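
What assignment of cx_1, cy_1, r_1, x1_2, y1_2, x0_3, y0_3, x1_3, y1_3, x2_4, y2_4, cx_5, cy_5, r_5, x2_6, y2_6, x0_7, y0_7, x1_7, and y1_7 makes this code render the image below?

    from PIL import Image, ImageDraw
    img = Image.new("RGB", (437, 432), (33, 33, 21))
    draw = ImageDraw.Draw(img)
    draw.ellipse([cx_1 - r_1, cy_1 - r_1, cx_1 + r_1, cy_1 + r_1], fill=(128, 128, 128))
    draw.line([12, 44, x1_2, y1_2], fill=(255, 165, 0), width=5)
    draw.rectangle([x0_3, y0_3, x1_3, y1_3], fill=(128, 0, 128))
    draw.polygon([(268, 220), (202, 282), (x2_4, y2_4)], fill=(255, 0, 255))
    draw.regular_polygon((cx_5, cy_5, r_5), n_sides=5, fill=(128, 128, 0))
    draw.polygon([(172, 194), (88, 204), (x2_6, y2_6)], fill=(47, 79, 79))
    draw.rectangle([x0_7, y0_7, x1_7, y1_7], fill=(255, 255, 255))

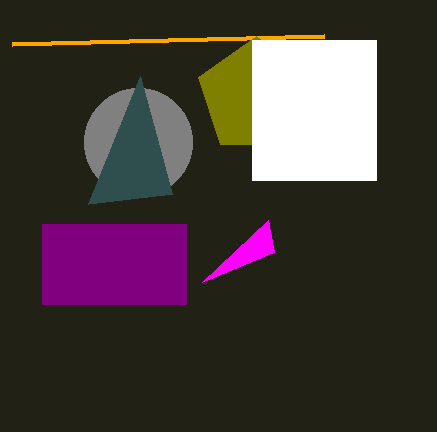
cx_1 = 138, cy_1 = 142, r_1 = 54, x1_2 = 324, y1_2 = 36, x0_3 = 42, y0_3 = 224, x1_3 = 186, y1_3 = 304, x2_4 = 274, y2_4 = 252, cx_5 = 256, cy_5 = 96, r_5 = 60, x2_6 = 140, y2_6 = 76, x0_7 = 252, y0_7 = 40, x1_7 = 376, y1_7 = 180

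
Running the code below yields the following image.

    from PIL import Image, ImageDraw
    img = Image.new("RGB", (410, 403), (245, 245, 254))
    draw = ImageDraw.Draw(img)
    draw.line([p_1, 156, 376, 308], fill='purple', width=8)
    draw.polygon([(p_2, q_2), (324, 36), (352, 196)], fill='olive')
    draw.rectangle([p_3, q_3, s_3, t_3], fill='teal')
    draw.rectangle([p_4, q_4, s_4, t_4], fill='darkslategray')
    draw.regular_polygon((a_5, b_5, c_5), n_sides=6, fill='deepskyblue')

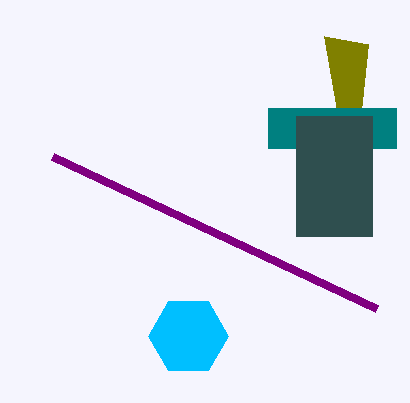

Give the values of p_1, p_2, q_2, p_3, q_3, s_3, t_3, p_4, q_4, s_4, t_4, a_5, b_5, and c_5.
p_1 = 52, p_2 = 368, q_2 = 44, p_3 = 268, q_3 = 108, s_3 = 396, t_3 = 148, p_4 = 296, q_4 = 116, s_4 = 372, t_4 = 236, a_5 = 188, b_5 = 336, c_5 = 40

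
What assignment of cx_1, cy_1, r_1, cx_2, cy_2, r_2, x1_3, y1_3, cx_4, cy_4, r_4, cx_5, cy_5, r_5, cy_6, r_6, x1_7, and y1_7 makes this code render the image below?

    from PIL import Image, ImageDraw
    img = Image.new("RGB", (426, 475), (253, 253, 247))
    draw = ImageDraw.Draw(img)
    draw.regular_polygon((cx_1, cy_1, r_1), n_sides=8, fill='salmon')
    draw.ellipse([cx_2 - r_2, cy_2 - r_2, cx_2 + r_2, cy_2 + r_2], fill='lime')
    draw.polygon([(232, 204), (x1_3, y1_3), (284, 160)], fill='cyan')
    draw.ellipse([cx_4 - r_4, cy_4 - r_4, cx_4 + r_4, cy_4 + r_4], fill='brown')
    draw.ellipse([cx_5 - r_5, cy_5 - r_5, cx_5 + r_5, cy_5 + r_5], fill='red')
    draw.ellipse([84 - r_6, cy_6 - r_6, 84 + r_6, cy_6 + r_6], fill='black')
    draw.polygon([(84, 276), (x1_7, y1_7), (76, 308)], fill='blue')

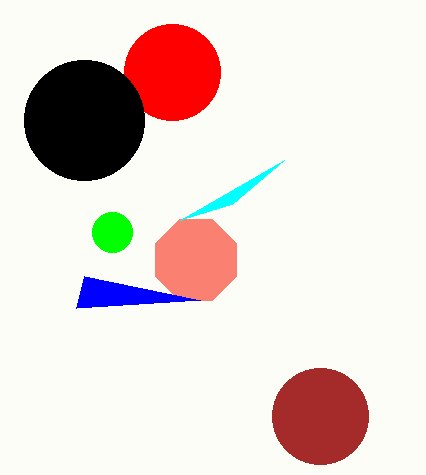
cx_1 = 196; cy_1 = 260; r_1 = 44; cx_2 = 112; cy_2 = 232; r_2 = 20; x1_3 = 180; y1_3 = 220; cx_4 = 320; cy_4 = 416; r_4 = 48; cx_5 = 172; cy_5 = 72; r_5 = 48; cy_6 = 120; r_6 = 60; x1_7 = 200; y1_7 = 300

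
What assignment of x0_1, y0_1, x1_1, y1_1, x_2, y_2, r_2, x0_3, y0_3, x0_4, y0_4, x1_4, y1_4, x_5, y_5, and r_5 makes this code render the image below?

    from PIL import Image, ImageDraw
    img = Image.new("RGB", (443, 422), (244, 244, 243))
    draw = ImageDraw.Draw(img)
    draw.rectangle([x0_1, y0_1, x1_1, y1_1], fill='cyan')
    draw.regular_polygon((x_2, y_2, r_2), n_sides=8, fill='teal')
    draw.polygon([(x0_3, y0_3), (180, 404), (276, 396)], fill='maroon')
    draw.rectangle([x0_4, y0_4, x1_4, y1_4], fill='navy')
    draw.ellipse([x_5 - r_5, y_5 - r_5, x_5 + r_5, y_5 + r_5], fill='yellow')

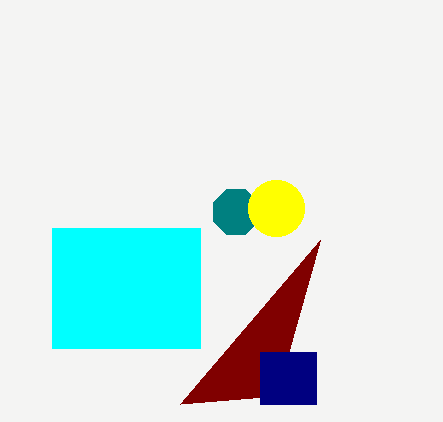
x0_1 = 52, y0_1 = 228, x1_1 = 200, y1_1 = 348, x_2 = 236, y_2 = 212, r_2 = 24, x0_3 = 320, y0_3 = 240, x0_4 = 260, y0_4 = 352, x1_4 = 316, y1_4 = 404, x_5 = 276, y_5 = 208, r_5 = 28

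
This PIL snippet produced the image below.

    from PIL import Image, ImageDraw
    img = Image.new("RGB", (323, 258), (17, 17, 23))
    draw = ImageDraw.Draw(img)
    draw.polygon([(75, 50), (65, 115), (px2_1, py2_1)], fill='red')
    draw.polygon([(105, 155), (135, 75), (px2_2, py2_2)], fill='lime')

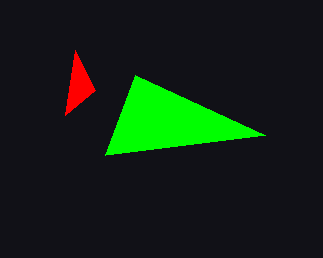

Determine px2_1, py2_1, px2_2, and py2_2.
px2_1 = 95; py2_1 = 90; px2_2 = 265; py2_2 = 135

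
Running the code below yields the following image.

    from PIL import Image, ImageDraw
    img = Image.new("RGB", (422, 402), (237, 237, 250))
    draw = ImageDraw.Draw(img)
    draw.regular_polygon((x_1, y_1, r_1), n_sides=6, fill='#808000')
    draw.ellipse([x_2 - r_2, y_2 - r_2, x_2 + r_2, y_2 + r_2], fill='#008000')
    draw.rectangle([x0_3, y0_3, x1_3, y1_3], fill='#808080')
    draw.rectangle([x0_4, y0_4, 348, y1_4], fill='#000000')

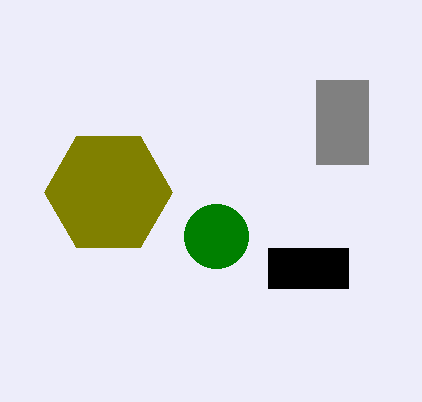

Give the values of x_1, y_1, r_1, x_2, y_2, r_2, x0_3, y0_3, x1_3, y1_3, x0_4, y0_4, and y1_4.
x_1 = 108
y_1 = 192
r_1 = 64
x_2 = 216
y_2 = 236
r_2 = 32
x0_3 = 316
y0_3 = 80
x1_3 = 368
y1_3 = 164
x0_4 = 268
y0_4 = 248
y1_4 = 288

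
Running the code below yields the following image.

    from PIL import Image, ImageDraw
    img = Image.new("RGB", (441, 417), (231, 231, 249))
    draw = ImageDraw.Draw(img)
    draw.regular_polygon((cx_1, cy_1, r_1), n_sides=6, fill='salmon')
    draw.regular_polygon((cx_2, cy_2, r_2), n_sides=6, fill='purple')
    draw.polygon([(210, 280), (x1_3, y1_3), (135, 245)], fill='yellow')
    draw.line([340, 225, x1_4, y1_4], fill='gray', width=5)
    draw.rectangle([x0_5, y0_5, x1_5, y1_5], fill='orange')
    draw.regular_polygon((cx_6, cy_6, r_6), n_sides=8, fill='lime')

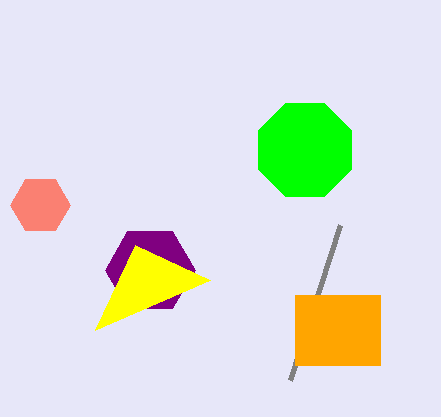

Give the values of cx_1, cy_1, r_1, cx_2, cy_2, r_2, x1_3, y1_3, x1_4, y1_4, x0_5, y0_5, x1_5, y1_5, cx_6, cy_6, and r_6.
cx_1 = 40, cy_1 = 205, r_1 = 30, cx_2 = 150, cy_2 = 270, r_2 = 45, x1_3 = 95, y1_3 = 330, x1_4 = 290, y1_4 = 380, x0_5 = 295, y0_5 = 295, x1_5 = 380, y1_5 = 365, cx_6 = 305, cy_6 = 150, r_6 = 50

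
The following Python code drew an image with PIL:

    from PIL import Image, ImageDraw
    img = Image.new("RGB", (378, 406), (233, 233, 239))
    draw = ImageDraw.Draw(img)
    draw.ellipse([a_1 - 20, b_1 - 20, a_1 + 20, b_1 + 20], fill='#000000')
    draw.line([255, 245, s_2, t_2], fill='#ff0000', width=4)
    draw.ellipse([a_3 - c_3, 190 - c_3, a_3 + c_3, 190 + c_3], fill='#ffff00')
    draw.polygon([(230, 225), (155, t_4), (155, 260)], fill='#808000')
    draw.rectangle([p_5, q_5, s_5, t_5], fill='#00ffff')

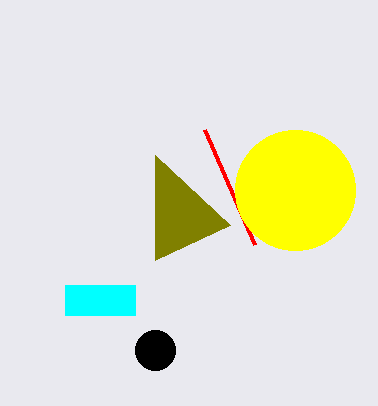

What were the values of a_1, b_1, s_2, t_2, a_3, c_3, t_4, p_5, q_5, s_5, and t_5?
a_1 = 155
b_1 = 350
s_2 = 205
t_2 = 130
a_3 = 295
c_3 = 60
t_4 = 155
p_5 = 65
q_5 = 285
s_5 = 135
t_5 = 315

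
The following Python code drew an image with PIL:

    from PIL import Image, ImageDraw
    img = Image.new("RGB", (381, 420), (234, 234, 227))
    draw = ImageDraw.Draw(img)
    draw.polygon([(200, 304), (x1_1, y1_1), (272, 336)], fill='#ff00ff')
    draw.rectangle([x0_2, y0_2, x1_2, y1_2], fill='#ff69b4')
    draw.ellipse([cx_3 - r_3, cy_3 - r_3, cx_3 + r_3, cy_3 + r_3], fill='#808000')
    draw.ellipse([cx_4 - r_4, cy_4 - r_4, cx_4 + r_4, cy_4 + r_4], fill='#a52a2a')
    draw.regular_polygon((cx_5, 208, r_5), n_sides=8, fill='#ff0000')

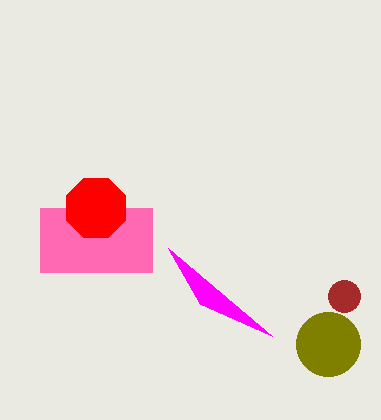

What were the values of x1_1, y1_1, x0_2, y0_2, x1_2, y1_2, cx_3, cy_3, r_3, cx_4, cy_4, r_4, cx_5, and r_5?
x1_1 = 168
y1_1 = 248
x0_2 = 40
y0_2 = 208
x1_2 = 152
y1_2 = 272
cx_3 = 328
cy_3 = 344
r_3 = 32
cx_4 = 344
cy_4 = 296
r_4 = 16
cx_5 = 96
r_5 = 32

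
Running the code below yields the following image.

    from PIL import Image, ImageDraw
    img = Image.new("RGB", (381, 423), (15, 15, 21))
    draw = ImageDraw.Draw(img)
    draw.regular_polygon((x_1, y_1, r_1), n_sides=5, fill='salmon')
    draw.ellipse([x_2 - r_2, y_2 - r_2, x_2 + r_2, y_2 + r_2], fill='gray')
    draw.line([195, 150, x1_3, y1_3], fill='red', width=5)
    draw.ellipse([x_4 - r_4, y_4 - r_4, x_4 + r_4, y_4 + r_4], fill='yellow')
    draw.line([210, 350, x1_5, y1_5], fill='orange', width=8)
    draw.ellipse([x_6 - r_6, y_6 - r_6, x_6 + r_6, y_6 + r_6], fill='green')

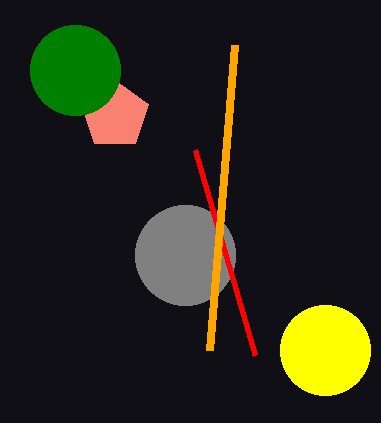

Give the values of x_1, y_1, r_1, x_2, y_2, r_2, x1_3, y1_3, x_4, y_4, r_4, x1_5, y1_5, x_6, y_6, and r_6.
x_1 = 115
y_1 = 115
r_1 = 35
x_2 = 185
y_2 = 255
r_2 = 50
x1_3 = 255
y1_3 = 355
x_4 = 325
y_4 = 350
r_4 = 45
x1_5 = 235
y1_5 = 45
x_6 = 75
y_6 = 70
r_6 = 45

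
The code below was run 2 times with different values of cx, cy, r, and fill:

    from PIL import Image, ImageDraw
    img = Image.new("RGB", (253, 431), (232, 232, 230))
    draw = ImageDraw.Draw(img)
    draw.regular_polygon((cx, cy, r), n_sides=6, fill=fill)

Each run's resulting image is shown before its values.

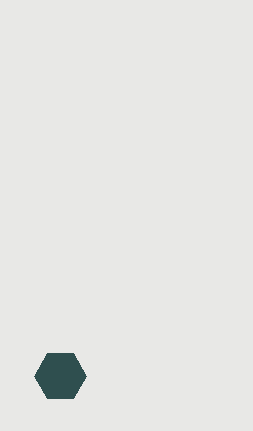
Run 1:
cx = 60
cy = 376
r = 26
fill = 'darkslategray'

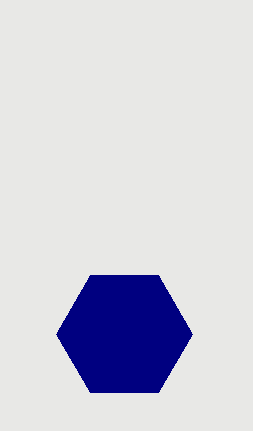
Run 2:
cx = 124, cy = 334, r = 68, fill = 'navy'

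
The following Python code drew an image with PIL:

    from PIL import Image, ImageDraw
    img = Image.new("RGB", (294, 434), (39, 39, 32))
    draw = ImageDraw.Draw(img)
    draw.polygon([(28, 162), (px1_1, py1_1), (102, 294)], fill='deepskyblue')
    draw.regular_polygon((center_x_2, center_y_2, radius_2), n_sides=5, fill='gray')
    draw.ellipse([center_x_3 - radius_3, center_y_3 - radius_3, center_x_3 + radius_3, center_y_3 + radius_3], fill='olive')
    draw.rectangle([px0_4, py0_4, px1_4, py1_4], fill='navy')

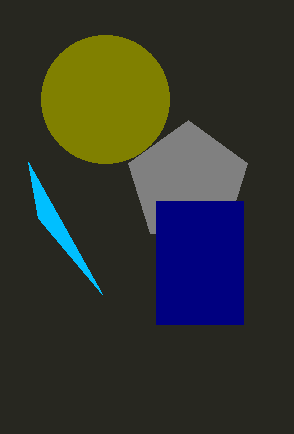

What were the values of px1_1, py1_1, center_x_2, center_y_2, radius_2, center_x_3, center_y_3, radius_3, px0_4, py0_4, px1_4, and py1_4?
px1_1 = 38; py1_1 = 218; center_x_2 = 188; center_y_2 = 183; radius_2 = 63; center_x_3 = 105; center_y_3 = 99; radius_3 = 64; px0_4 = 156; py0_4 = 201; px1_4 = 243; py1_4 = 324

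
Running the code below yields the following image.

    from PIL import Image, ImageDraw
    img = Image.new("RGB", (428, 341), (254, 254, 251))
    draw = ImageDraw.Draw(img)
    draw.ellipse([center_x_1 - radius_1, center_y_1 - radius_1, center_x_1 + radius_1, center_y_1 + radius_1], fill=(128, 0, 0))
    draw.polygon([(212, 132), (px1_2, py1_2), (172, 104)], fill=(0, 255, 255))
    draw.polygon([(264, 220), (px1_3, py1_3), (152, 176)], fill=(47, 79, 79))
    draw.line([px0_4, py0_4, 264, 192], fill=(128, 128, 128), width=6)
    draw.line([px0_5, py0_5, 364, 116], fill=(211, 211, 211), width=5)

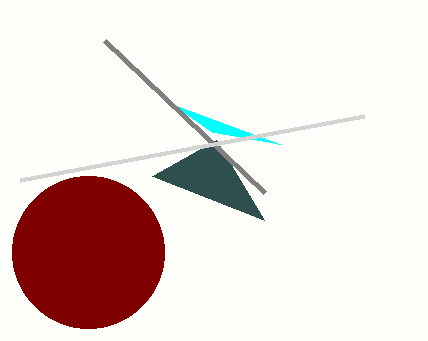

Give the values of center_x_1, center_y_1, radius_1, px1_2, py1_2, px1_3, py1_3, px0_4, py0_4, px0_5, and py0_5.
center_x_1 = 88; center_y_1 = 252; radius_1 = 76; px1_2 = 280; py1_2 = 144; px1_3 = 216; py1_3 = 140; px0_4 = 104; py0_4 = 40; px0_5 = 20; py0_5 = 180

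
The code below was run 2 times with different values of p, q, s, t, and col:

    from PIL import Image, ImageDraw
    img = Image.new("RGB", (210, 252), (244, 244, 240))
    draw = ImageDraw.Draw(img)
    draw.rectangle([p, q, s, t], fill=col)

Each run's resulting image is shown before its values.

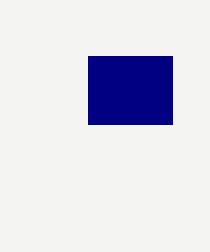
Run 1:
p = 88; q = 56; s = 172; t = 124; col = 'navy'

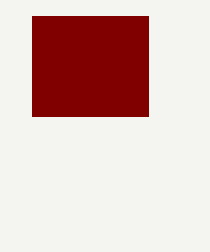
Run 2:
p = 32, q = 16, s = 148, t = 116, col = 'maroon'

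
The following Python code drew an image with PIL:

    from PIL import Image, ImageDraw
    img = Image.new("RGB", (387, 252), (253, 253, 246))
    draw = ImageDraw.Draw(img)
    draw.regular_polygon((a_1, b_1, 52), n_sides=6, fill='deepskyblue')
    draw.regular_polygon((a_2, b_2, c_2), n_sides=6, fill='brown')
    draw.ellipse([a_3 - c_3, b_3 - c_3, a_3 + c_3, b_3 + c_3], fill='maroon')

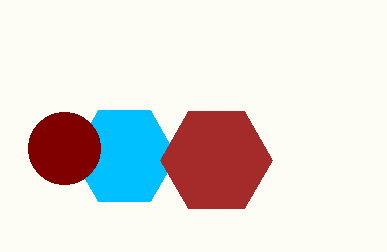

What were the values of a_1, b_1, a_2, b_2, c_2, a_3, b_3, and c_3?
a_1 = 124, b_1 = 156, a_2 = 216, b_2 = 160, c_2 = 56, a_3 = 64, b_3 = 148, c_3 = 36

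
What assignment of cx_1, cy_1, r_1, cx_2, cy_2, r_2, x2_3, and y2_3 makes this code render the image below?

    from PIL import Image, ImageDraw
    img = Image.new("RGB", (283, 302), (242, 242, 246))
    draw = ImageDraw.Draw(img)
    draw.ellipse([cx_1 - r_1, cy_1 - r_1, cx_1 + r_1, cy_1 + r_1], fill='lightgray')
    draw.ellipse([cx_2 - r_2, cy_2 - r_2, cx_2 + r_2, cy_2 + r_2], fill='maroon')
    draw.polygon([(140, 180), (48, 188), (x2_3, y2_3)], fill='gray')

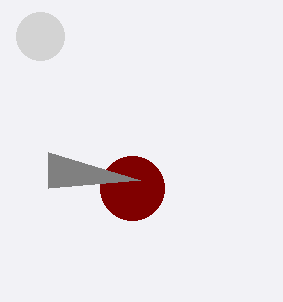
cx_1 = 40; cy_1 = 36; r_1 = 24; cx_2 = 132; cy_2 = 188; r_2 = 32; x2_3 = 48; y2_3 = 152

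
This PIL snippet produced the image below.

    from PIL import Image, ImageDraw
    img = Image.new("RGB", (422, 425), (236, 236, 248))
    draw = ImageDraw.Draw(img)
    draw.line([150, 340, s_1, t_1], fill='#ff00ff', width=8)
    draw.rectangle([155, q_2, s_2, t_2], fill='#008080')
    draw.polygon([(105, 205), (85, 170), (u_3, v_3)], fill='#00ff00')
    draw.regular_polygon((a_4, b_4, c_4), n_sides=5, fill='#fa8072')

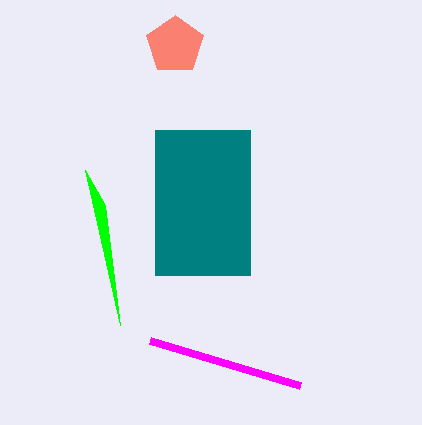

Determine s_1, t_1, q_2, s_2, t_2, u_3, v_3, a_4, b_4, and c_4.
s_1 = 300
t_1 = 385
q_2 = 130
s_2 = 250
t_2 = 275
u_3 = 120
v_3 = 325
a_4 = 175
b_4 = 45
c_4 = 30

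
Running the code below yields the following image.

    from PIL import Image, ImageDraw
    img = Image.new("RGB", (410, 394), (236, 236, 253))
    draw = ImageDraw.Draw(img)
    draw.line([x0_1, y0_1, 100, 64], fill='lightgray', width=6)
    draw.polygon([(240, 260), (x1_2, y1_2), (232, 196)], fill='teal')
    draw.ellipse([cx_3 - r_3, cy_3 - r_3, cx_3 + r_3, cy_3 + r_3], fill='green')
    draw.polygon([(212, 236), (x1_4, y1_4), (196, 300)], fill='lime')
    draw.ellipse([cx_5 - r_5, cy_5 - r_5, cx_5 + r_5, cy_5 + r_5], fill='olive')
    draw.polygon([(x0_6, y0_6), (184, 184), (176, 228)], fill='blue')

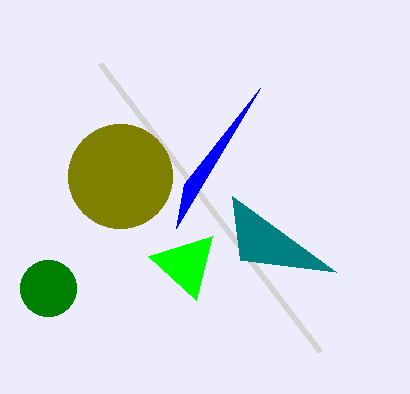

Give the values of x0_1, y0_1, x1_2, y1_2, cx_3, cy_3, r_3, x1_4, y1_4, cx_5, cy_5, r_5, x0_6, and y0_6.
x0_1 = 320; y0_1 = 352; x1_2 = 336; y1_2 = 272; cx_3 = 48; cy_3 = 288; r_3 = 28; x1_4 = 148; y1_4 = 256; cx_5 = 120; cy_5 = 176; r_5 = 52; x0_6 = 260; y0_6 = 88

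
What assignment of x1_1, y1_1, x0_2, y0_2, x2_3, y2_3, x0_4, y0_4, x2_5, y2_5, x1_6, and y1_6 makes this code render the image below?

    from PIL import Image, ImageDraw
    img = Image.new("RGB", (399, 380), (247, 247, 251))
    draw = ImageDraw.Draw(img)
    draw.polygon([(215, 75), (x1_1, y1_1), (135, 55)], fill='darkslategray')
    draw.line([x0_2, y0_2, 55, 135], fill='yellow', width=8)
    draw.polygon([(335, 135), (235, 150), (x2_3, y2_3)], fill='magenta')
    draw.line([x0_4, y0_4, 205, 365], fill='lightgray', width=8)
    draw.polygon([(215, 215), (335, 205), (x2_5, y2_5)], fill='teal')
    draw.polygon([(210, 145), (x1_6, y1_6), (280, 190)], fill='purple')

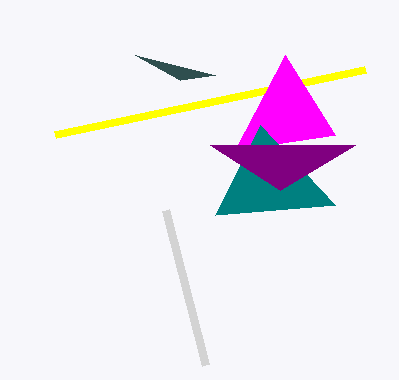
x1_1 = 180
y1_1 = 80
x0_2 = 365
y0_2 = 70
x2_3 = 285
y2_3 = 55
x0_4 = 165
y0_4 = 210
x2_5 = 260
y2_5 = 125
x1_6 = 355
y1_6 = 145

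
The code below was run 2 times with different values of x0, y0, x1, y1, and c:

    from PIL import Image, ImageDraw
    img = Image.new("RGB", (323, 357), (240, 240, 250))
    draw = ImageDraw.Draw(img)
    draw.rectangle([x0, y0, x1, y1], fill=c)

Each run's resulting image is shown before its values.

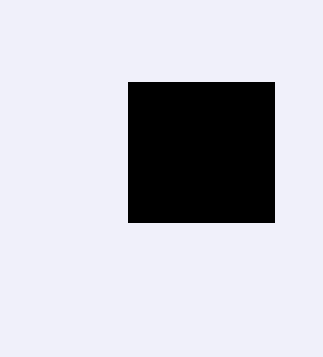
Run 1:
x0 = 128; y0 = 82; x1 = 274; y1 = 222; c = 'black'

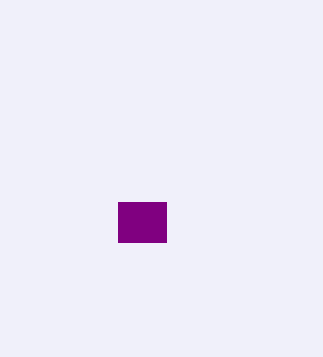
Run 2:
x0 = 118, y0 = 202, x1 = 166, y1 = 242, c = 'purple'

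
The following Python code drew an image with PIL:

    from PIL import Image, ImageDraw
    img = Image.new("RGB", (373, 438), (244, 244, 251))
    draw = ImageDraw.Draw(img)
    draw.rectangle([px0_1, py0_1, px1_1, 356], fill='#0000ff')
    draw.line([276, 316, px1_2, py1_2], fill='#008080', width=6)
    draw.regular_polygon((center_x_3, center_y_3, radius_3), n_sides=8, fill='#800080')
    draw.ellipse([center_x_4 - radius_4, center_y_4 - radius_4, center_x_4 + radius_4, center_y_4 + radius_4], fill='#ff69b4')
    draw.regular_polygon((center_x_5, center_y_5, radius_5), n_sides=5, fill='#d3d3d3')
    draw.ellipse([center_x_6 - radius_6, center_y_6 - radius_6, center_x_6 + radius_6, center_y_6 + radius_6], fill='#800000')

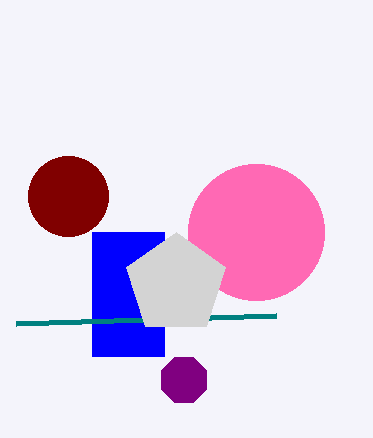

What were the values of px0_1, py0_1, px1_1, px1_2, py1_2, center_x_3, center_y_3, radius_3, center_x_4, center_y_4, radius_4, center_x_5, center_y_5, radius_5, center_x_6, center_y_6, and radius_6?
px0_1 = 92
py0_1 = 232
px1_1 = 164
px1_2 = 16
py1_2 = 324
center_x_3 = 184
center_y_3 = 380
radius_3 = 24
center_x_4 = 256
center_y_4 = 232
radius_4 = 68
center_x_5 = 176
center_y_5 = 284
radius_5 = 52
center_x_6 = 68
center_y_6 = 196
radius_6 = 40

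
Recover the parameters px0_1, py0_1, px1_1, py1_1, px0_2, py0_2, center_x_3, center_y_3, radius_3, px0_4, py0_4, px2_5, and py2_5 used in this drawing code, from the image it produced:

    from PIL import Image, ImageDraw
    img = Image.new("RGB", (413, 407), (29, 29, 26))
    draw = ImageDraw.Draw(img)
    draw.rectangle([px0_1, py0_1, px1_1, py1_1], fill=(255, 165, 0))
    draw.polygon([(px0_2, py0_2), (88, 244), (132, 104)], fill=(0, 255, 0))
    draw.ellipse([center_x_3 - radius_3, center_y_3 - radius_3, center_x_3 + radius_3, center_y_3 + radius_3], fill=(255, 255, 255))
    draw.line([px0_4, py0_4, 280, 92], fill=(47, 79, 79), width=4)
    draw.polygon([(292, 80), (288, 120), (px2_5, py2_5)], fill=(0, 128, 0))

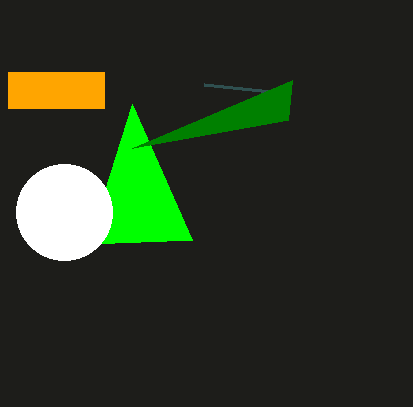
px0_1 = 8
py0_1 = 72
px1_1 = 104
py1_1 = 108
px0_2 = 192
py0_2 = 240
center_x_3 = 64
center_y_3 = 212
radius_3 = 48
px0_4 = 204
py0_4 = 84
px2_5 = 132
py2_5 = 148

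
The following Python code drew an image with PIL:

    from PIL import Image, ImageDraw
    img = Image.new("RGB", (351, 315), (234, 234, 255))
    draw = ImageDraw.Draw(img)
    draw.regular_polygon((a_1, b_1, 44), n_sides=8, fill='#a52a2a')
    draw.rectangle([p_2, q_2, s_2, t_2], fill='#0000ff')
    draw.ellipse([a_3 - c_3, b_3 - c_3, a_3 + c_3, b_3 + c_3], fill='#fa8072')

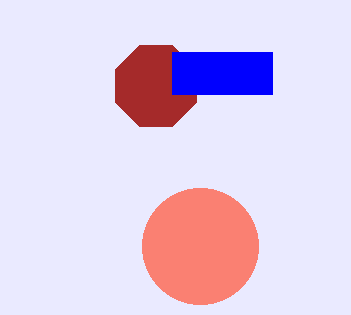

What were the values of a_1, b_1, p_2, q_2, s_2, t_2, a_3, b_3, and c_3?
a_1 = 156; b_1 = 86; p_2 = 172; q_2 = 52; s_2 = 272; t_2 = 94; a_3 = 200; b_3 = 246; c_3 = 58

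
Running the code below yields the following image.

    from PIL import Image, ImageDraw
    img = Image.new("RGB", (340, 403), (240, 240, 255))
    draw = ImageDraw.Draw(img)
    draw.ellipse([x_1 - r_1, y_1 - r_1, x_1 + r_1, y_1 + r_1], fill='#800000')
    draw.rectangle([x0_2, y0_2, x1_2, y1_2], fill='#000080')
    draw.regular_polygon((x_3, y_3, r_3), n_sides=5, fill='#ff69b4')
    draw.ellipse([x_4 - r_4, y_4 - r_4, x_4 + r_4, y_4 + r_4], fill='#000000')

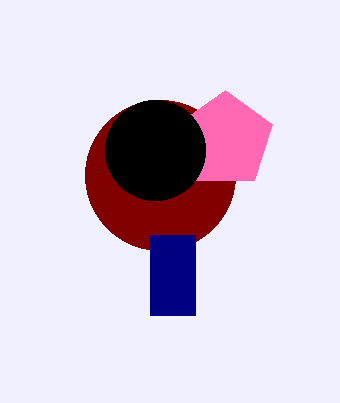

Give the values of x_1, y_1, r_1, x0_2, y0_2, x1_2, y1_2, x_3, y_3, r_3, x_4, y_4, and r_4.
x_1 = 160; y_1 = 175; r_1 = 75; x0_2 = 150; y0_2 = 235; x1_2 = 195; y1_2 = 315; x_3 = 225; y_3 = 140; r_3 = 50; x_4 = 155; y_4 = 150; r_4 = 50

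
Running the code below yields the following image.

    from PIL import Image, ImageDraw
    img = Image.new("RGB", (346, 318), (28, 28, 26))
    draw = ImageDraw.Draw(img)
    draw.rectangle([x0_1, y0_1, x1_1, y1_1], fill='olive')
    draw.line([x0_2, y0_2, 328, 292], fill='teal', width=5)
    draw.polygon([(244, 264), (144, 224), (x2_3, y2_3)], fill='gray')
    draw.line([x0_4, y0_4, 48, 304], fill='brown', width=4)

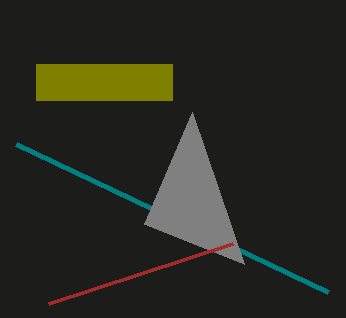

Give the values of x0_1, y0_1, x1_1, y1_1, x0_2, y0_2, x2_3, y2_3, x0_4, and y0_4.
x0_1 = 36; y0_1 = 64; x1_1 = 172; y1_1 = 100; x0_2 = 16; y0_2 = 144; x2_3 = 192; y2_3 = 112; x0_4 = 232; y0_4 = 244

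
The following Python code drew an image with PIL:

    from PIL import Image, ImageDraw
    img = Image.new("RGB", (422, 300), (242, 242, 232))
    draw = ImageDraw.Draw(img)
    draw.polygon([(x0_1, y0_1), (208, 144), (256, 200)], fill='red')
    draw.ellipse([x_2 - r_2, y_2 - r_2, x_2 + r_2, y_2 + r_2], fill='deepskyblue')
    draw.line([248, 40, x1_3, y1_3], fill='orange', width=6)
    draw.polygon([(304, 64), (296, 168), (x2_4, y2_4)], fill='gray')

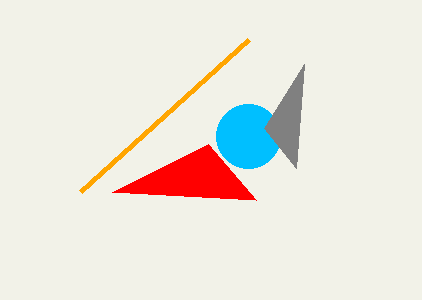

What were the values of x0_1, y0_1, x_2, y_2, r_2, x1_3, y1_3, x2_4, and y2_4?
x0_1 = 112, y0_1 = 192, x_2 = 248, y_2 = 136, r_2 = 32, x1_3 = 80, y1_3 = 192, x2_4 = 264, y2_4 = 128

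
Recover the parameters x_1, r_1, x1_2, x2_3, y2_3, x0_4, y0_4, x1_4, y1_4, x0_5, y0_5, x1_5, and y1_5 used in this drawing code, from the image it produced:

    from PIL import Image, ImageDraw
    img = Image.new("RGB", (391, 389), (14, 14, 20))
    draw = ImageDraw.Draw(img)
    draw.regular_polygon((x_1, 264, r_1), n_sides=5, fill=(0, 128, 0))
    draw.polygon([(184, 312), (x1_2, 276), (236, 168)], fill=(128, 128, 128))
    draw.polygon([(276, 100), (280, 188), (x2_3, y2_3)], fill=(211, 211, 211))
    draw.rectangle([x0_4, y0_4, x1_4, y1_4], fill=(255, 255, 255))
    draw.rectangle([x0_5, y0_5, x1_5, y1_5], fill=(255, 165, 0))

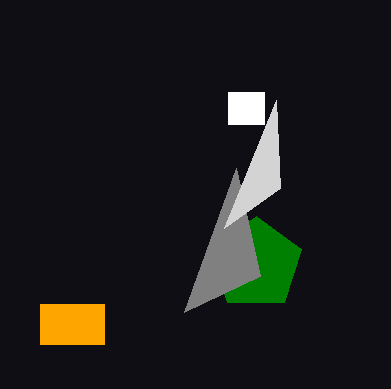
x_1 = 256; r_1 = 48; x1_2 = 260; x2_3 = 224; y2_3 = 228; x0_4 = 228; y0_4 = 92; x1_4 = 264; y1_4 = 124; x0_5 = 40; y0_5 = 304; x1_5 = 104; y1_5 = 344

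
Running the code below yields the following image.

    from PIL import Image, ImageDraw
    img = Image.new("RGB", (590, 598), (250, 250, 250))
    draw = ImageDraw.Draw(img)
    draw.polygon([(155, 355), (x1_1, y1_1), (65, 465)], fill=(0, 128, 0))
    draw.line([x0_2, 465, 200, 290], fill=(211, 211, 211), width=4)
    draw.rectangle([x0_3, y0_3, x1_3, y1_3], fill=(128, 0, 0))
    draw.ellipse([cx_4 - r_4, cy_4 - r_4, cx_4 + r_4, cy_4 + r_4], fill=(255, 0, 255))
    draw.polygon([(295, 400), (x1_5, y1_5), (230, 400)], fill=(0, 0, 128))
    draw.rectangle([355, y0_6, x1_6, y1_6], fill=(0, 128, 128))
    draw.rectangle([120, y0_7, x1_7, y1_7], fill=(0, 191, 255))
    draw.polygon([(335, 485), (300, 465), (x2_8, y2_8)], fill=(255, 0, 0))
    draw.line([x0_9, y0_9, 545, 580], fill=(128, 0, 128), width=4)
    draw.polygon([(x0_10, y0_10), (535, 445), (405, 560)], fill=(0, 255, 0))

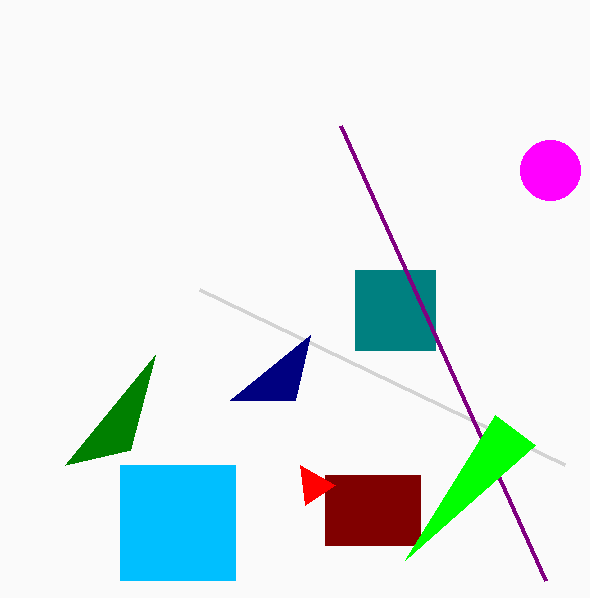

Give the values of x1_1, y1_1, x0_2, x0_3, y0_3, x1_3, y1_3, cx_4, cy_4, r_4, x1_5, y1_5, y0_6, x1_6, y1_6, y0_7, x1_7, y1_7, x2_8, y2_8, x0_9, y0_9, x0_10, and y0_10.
x1_1 = 130; y1_1 = 450; x0_2 = 565; x0_3 = 325; y0_3 = 475; x1_3 = 420; y1_3 = 545; cx_4 = 550; cy_4 = 170; r_4 = 30; x1_5 = 310; y1_5 = 335; y0_6 = 270; x1_6 = 435; y1_6 = 350; y0_7 = 465; x1_7 = 235; y1_7 = 580; x2_8 = 305; y2_8 = 505; x0_9 = 340; y0_9 = 125; x0_10 = 495; y0_10 = 415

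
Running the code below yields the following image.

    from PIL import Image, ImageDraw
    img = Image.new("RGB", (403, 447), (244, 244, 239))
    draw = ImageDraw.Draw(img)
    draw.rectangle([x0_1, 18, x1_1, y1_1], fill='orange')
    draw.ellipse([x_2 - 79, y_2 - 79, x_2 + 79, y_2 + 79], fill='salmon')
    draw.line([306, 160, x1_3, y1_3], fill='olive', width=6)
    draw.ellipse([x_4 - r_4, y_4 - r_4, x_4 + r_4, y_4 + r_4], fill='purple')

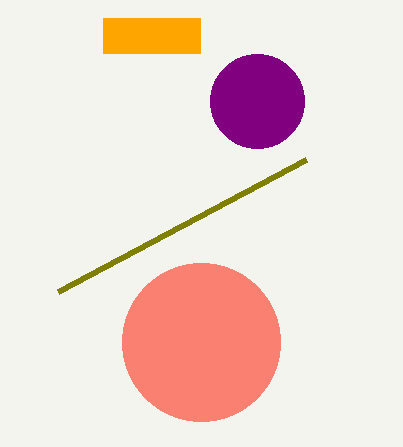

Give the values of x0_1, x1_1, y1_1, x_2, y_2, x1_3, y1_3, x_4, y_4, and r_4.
x0_1 = 103
x1_1 = 200
y1_1 = 53
x_2 = 201
y_2 = 342
x1_3 = 58
y1_3 = 292
x_4 = 257
y_4 = 101
r_4 = 47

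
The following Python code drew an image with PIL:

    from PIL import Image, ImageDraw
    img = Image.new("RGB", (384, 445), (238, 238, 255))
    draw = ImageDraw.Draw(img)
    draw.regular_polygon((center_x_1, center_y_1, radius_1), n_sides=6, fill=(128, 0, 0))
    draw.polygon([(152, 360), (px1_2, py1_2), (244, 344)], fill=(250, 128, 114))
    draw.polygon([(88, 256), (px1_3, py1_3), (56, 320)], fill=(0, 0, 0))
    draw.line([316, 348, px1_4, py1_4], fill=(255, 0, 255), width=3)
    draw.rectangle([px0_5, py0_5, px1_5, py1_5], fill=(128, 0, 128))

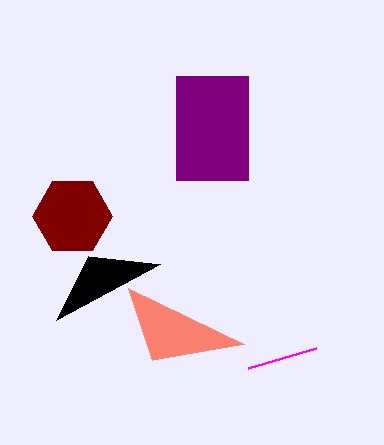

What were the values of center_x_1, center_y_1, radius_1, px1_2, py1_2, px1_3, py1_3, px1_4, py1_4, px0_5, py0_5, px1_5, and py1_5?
center_x_1 = 72
center_y_1 = 216
radius_1 = 40
px1_2 = 128
py1_2 = 288
px1_3 = 160
py1_3 = 264
px1_4 = 248
py1_4 = 368
px0_5 = 176
py0_5 = 76
px1_5 = 248
py1_5 = 180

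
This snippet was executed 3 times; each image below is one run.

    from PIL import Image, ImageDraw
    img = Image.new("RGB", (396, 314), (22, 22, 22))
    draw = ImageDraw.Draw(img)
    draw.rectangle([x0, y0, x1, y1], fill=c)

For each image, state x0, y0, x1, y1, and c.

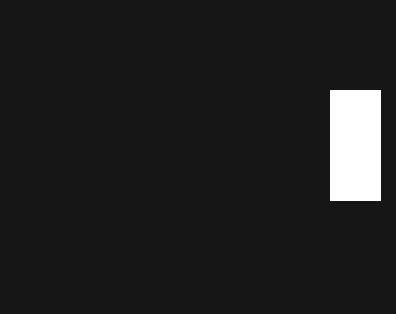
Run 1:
x0 = 330
y0 = 90
x1 = 380
y1 = 200
c = 'white'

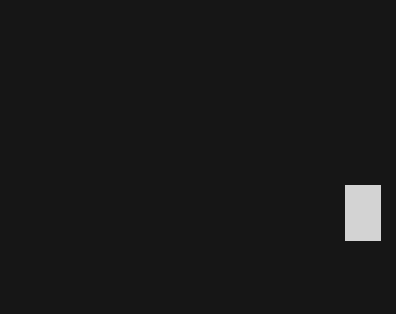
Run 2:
x0 = 345; y0 = 185; x1 = 380; y1 = 240; c = 'lightgray'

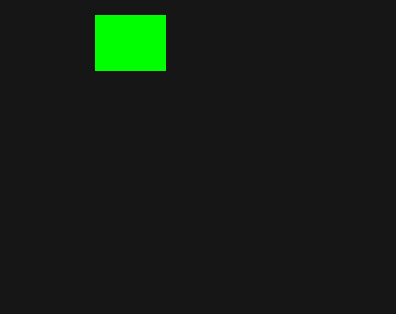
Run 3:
x0 = 95; y0 = 15; x1 = 165; y1 = 70; c = 'lime'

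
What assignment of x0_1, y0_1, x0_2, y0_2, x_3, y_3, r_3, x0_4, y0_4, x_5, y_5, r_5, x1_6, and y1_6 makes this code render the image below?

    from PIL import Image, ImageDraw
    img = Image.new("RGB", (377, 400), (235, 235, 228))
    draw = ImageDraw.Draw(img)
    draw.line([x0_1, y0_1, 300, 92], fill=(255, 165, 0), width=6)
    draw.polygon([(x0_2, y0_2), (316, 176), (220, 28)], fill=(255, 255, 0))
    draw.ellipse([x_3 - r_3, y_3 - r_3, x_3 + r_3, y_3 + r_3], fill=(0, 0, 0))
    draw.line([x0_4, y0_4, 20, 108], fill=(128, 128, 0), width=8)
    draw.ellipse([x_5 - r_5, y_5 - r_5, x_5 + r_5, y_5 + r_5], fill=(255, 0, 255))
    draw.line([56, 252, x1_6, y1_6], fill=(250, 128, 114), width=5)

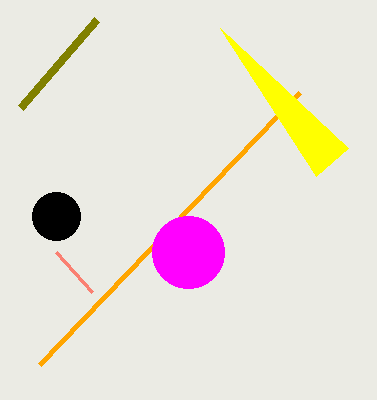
x0_1 = 40; y0_1 = 364; x0_2 = 348; y0_2 = 148; x_3 = 56; y_3 = 216; r_3 = 24; x0_4 = 96; y0_4 = 20; x_5 = 188; y_5 = 252; r_5 = 36; x1_6 = 92; y1_6 = 292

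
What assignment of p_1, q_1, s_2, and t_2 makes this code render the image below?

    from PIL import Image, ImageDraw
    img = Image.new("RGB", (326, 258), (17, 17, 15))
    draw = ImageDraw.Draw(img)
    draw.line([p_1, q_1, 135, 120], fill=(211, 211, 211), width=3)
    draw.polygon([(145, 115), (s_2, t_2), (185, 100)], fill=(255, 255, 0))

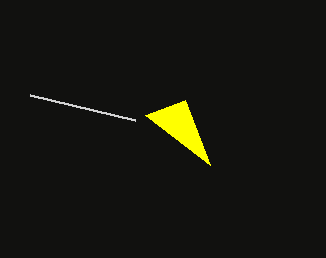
p_1 = 30, q_1 = 95, s_2 = 210, t_2 = 165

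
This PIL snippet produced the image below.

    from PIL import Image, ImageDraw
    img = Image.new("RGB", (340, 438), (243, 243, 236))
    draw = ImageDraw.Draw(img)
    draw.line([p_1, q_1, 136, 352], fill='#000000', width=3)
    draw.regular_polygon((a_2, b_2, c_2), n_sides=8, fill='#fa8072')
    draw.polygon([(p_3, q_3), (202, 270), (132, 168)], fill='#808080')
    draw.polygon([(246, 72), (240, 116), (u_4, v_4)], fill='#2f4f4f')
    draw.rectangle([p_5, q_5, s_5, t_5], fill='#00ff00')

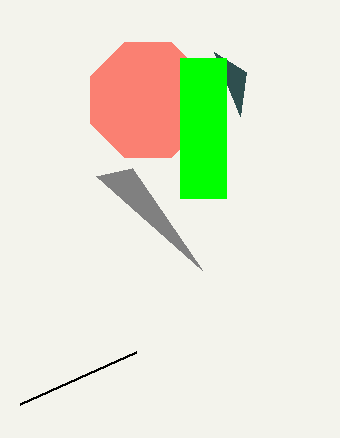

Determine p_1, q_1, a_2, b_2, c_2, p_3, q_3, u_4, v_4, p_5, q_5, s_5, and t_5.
p_1 = 20, q_1 = 404, a_2 = 148, b_2 = 100, c_2 = 62, p_3 = 96, q_3 = 176, u_4 = 214, v_4 = 52, p_5 = 180, q_5 = 58, s_5 = 226, t_5 = 198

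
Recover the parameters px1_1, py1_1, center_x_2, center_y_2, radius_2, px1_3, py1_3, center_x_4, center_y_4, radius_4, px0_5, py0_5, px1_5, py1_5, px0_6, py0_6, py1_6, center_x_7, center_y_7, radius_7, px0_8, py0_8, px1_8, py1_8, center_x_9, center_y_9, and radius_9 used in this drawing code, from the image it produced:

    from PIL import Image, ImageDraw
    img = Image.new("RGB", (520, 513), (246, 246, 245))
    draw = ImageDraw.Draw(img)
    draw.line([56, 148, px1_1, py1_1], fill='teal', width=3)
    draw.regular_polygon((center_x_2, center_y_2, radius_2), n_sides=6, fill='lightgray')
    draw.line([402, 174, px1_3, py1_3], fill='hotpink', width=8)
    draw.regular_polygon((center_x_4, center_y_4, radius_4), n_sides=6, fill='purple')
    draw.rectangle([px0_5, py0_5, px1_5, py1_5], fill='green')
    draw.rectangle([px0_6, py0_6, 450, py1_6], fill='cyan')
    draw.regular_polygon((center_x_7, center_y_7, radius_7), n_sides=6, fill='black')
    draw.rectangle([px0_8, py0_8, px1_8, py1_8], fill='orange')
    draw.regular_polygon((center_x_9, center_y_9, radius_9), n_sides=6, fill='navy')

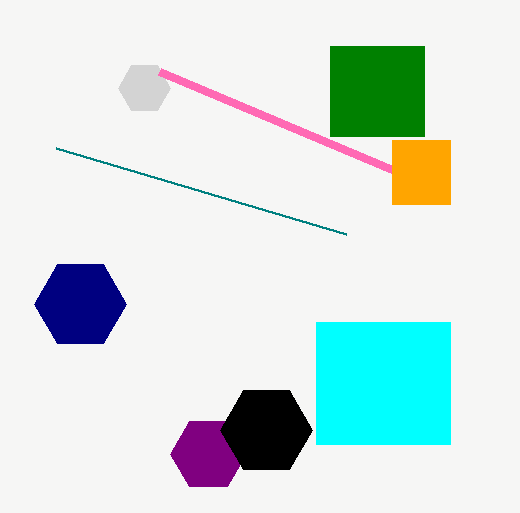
px1_1 = 346; py1_1 = 234; center_x_2 = 144; center_y_2 = 88; radius_2 = 26; px1_3 = 160; py1_3 = 72; center_x_4 = 208; center_y_4 = 454; radius_4 = 38; px0_5 = 330; py0_5 = 46; px1_5 = 424; py1_5 = 136; px0_6 = 316; py0_6 = 322; py1_6 = 444; center_x_7 = 266; center_y_7 = 430; radius_7 = 46; px0_8 = 392; py0_8 = 140; px1_8 = 450; py1_8 = 204; center_x_9 = 80; center_y_9 = 304; radius_9 = 46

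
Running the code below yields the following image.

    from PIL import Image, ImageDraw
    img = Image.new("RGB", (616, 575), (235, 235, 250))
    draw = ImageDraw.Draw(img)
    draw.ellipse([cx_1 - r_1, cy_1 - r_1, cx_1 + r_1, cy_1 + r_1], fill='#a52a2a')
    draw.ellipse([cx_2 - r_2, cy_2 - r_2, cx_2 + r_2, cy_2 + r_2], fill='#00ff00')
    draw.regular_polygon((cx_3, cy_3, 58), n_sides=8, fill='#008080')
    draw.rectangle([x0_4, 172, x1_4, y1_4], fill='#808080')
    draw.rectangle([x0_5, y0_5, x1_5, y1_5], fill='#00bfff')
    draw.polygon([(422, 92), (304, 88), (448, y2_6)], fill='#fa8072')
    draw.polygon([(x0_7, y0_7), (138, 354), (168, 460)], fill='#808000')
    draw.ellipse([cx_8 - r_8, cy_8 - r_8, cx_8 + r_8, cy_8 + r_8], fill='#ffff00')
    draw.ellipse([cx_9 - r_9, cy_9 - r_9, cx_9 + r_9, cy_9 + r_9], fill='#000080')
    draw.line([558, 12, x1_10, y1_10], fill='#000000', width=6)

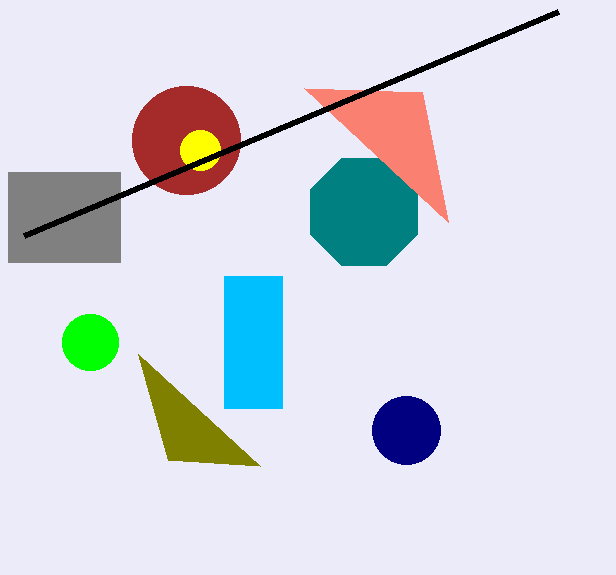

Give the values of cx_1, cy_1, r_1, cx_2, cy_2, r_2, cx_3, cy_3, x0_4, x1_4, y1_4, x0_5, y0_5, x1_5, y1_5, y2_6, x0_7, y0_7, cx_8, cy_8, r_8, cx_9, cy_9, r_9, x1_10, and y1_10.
cx_1 = 186, cy_1 = 140, r_1 = 54, cx_2 = 90, cy_2 = 342, r_2 = 28, cx_3 = 364, cy_3 = 212, x0_4 = 8, x1_4 = 120, y1_4 = 262, x0_5 = 224, y0_5 = 276, x1_5 = 282, y1_5 = 408, y2_6 = 222, x0_7 = 260, y0_7 = 466, cx_8 = 200, cy_8 = 150, r_8 = 20, cx_9 = 406, cy_9 = 430, r_9 = 34, x1_10 = 24, y1_10 = 236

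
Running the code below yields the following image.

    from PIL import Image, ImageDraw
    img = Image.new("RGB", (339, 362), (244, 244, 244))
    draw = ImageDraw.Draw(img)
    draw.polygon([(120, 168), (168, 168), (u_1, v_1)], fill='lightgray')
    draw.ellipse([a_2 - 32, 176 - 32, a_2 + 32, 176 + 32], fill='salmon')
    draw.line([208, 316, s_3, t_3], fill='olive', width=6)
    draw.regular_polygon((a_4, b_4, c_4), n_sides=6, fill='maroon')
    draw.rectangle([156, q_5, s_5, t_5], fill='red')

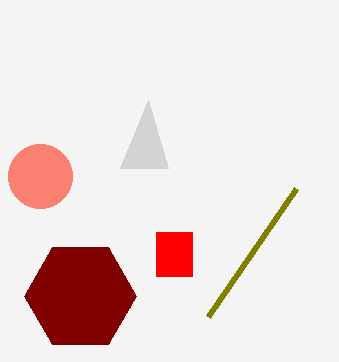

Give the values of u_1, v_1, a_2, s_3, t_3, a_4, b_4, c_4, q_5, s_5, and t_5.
u_1 = 148, v_1 = 100, a_2 = 40, s_3 = 296, t_3 = 188, a_4 = 80, b_4 = 296, c_4 = 56, q_5 = 232, s_5 = 192, t_5 = 276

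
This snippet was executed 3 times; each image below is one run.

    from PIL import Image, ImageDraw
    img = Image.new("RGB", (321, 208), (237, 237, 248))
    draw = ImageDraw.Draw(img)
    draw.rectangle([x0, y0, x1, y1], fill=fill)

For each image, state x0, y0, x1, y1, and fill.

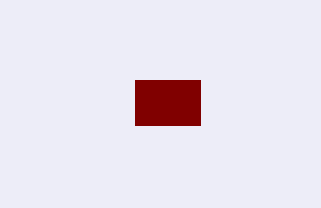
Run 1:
x0 = 135
y0 = 80
x1 = 200
y1 = 125
fill = 'maroon'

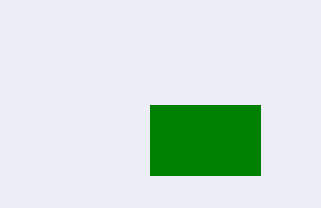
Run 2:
x0 = 150; y0 = 105; x1 = 260; y1 = 175; fill = 'green'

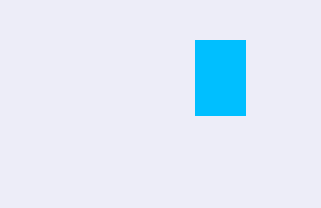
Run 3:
x0 = 195, y0 = 40, x1 = 245, y1 = 115, fill = 'deepskyblue'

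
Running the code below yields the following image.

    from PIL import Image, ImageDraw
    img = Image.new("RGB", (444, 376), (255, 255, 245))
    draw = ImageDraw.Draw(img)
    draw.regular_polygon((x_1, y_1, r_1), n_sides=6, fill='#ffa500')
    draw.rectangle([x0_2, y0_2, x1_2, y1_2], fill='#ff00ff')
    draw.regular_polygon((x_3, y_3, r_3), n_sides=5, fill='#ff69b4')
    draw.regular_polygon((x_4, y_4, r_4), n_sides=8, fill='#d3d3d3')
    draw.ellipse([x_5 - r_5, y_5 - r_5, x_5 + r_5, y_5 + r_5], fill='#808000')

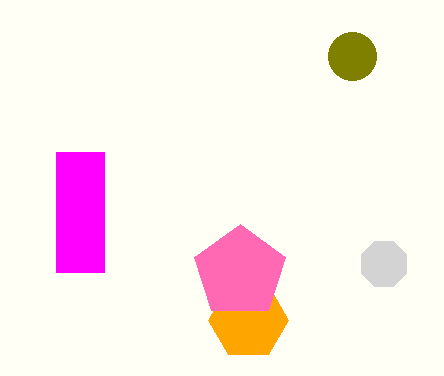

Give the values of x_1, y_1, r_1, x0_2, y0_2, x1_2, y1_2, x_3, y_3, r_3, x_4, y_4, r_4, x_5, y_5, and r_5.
x_1 = 248, y_1 = 320, r_1 = 40, x0_2 = 56, y0_2 = 152, x1_2 = 104, y1_2 = 272, x_3 = 240, y_3 = 272, r_3 = 48, x_4 = 384, y_4 = 264, r_4 = 24, x_5 = 352, y_5 = 56, r_5 = 24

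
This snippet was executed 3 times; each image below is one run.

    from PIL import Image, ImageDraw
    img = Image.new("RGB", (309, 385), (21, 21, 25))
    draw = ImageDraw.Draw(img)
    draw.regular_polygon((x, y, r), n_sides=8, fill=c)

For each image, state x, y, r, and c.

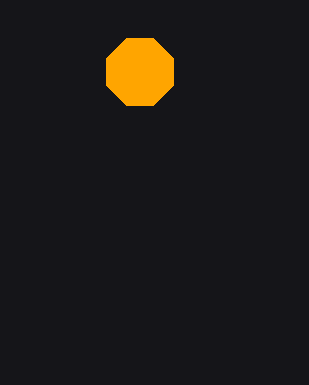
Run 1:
x = 140
y = 72
r = 36
c = 'orange'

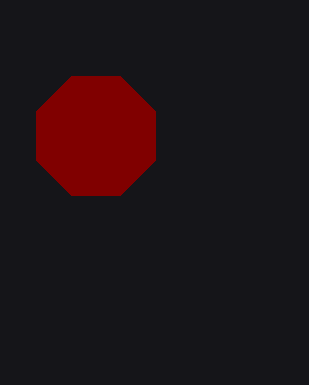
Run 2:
x = 96, y = 136, r = 64, c = 'maroon'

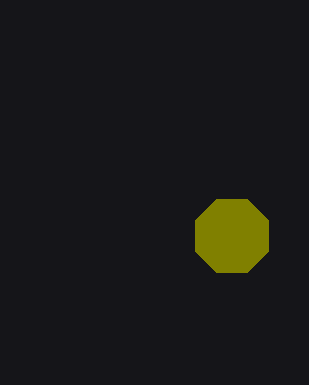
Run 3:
x = 232, y = 236, r = 40, c = 'olive'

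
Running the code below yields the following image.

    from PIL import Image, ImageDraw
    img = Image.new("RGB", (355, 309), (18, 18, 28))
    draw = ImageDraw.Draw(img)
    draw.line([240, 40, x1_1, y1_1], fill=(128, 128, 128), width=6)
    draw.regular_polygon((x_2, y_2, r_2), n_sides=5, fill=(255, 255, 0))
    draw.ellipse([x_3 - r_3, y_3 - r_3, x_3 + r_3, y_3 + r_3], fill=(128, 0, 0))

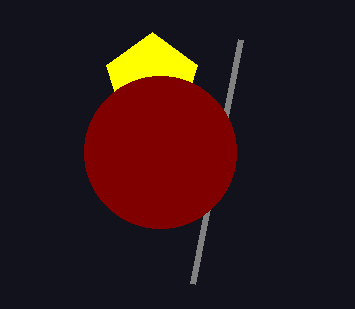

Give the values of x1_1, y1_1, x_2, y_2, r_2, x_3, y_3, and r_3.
x1_1 = 192
y1_1 = 284
x_2 = 152
y_2 = 80
r_2 = 48
x_3 = 160
y_3 = 152
r_3 = 76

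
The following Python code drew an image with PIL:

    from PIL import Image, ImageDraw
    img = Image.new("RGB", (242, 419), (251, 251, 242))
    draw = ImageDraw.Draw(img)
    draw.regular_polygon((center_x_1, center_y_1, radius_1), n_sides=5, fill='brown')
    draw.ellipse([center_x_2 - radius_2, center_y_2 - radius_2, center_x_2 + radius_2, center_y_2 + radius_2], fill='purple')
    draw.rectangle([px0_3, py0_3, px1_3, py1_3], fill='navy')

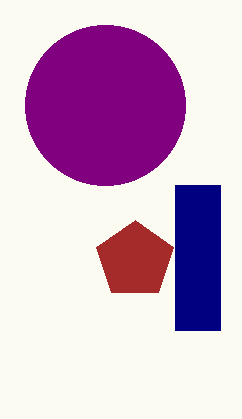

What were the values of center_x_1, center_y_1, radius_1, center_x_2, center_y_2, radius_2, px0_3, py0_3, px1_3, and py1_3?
center_x_1 = 135, center_y_1 = 260, radius_1 = 40, center_x_2 = 105, center_y_2 = 105, radius_2 = 80, px0_3 = 175, py0_3 = 185, px1_3 = 220, py1_3 = 330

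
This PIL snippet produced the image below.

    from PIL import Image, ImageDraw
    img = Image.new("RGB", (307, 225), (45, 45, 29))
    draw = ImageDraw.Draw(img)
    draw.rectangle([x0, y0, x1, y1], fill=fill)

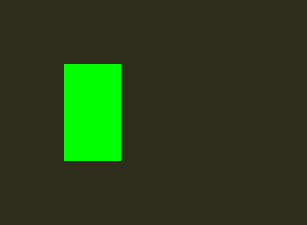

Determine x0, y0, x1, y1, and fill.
x0 = 64
y0 = 64
x1 = 120
y1 = 160
fill = 'lime'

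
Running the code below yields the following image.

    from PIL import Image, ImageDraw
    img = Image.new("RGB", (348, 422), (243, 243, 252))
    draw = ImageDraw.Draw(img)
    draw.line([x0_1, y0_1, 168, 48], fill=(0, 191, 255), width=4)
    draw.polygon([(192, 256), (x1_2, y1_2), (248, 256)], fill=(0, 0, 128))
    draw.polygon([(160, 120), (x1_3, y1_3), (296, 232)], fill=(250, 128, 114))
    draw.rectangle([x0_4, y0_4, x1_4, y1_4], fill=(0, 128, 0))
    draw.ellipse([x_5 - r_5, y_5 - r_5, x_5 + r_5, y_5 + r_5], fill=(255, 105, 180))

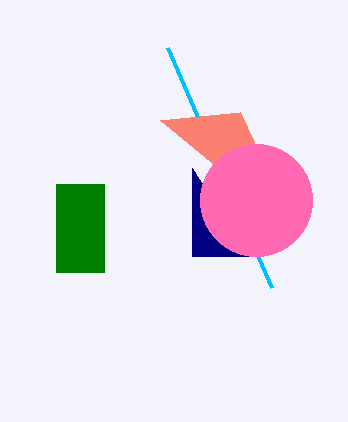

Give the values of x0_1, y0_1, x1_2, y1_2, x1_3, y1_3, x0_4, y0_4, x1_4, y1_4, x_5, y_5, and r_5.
x0_1 = 272, y0_1 = 288, x1_2 = 192, y1_2 = 168, x1_3 = 240, y1_3 = 112, x0_4 = 56, y0_4 = 184, x1_4 = 104, y1_4 = 272, x_5 = 256, y_5 = 200, r_5 = 56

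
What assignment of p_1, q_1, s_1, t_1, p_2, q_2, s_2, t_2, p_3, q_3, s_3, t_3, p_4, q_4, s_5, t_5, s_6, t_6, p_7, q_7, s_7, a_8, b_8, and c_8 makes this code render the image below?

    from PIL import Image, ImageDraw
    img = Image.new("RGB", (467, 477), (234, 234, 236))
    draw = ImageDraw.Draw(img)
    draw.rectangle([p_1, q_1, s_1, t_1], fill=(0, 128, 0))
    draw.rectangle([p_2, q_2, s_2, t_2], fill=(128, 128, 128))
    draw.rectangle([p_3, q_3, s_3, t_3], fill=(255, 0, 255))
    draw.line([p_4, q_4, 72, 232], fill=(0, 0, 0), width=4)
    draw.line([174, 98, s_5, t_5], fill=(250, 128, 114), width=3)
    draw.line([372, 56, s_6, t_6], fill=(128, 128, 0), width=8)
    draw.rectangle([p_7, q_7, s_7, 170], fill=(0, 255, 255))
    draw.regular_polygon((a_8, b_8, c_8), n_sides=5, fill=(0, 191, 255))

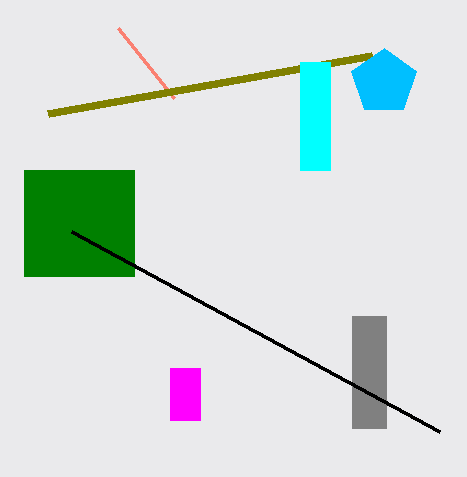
p_1 = 24
q_1 = 170
s_1 = 134
t_1 = 276
p_2 = 352
q_2 = 316
s_2 = 386
t_2 = 428
p_3 = 170
q_3 = 368
s_3 = 200
t_3 = 420
p_4 = 440
q_4 = 432
s_5 = 118
t_5 = 28
s_6 = 48
t_6 = 114
p_7 = 300
q_7 = 62
s_7 = 330
a_8 = 384
b_8 = 82
c_8 = 34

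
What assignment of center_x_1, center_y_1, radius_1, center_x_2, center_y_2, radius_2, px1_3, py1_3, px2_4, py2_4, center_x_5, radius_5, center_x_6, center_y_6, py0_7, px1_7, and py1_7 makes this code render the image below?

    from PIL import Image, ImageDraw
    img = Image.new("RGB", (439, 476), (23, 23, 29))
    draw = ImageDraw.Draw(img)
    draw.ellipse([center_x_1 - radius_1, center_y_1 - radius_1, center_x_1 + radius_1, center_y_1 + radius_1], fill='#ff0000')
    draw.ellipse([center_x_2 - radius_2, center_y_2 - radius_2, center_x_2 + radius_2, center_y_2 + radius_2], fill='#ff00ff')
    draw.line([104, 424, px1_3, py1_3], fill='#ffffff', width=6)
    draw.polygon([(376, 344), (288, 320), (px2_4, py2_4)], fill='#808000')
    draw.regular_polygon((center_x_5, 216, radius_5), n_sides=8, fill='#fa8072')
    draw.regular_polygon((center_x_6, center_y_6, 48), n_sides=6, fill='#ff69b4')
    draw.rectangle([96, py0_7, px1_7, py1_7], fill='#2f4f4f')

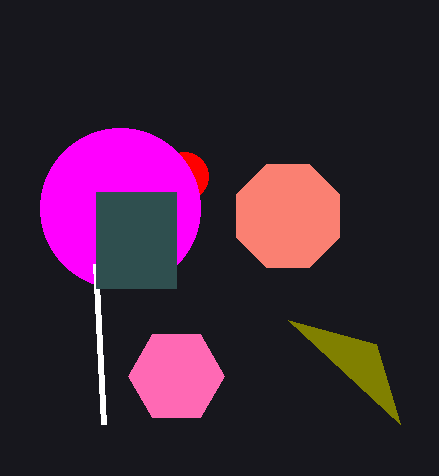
center_x_1 = 184, center_y_1 = 176, radius_1 = 24, center_x_2 = 120, center_y_2 = 208, radius_2 = 80, px1_3 = 96, py1_3 = 264, px2_4 = 400, py2_4 = 424, center_x_5 = 288, radius_5 = 56, center_x_6 = 176, center_y_6 = 376, py0_7 = 192, px1_7 = 176, py1_7 = 288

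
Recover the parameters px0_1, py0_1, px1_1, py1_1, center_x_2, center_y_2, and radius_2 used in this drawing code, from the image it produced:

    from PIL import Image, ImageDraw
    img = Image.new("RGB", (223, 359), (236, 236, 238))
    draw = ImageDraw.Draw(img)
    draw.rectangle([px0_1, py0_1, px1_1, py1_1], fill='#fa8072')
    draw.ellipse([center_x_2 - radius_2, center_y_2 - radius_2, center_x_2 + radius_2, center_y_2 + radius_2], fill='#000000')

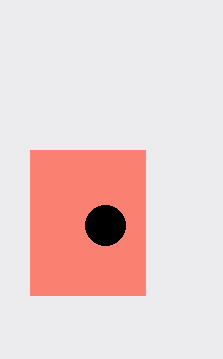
px0_1 = 30; py0_1 = 150; px1_1 = 145; py1_1 = 295; center_x_2 = 105; center_y_2 = 225; radius_2 = 20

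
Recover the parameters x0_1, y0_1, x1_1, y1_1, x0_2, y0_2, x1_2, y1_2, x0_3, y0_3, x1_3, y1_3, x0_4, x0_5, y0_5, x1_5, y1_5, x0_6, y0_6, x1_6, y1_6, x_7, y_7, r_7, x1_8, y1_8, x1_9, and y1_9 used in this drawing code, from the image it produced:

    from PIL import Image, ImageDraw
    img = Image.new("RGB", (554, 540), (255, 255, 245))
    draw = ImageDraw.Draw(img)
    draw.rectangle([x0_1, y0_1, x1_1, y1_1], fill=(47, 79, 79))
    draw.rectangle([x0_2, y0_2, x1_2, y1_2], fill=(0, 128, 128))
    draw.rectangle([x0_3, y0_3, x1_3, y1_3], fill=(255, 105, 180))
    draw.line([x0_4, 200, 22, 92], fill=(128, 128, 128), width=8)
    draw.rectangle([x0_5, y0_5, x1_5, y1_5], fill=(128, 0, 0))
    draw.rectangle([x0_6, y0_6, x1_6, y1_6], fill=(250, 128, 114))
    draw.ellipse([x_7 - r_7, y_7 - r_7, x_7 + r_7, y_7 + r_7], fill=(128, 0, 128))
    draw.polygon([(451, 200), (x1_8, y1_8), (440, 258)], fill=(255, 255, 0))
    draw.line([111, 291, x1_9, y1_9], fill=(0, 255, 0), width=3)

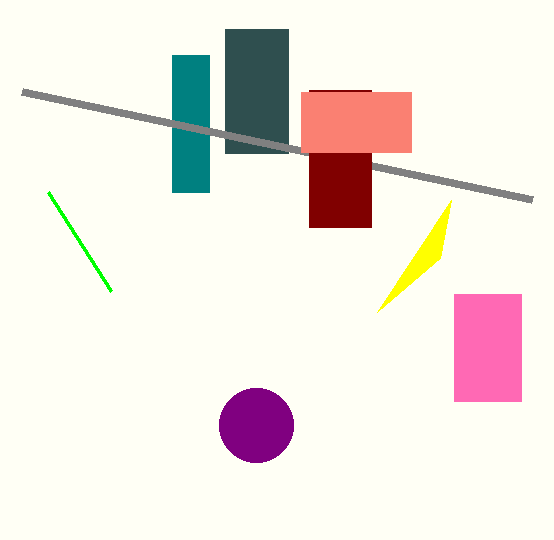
x0_1 = 225, y0_1 = 29, x1_1 = 288, y1_1 = 153, x0_2 = 172, y0_2 = 55, x1_2 = 209, y1_2 = 192, x0_3 = 454, y0_3 = 294, x1_3 = 521, y1_3 = 401, x0_4 = 532, x0_5 = 309, y0_5 = 90, x1_5 = 371, y1_5 = 227, x0_6 = 301, y0_6 = 92, x1_6 = 411, y1_6 = 152, x_7 = 256, y_7 = 425, r_7 = 37, x1_8 = 377, y1_8 = 312, x1_9 = 48, y1_9 = 192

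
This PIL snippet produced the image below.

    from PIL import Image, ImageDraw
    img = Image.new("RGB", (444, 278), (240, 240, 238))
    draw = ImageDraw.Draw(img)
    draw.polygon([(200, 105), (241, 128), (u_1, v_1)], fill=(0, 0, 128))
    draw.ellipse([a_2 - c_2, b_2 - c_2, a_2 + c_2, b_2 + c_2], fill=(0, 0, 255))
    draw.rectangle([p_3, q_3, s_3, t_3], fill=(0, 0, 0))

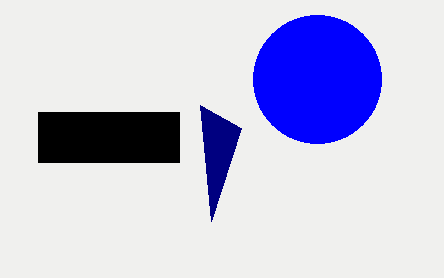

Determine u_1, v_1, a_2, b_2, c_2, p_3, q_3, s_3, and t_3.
u_1 = 211; v_1 = 221; a_2 = 317; b_2 = 79; c_2 = 64; p_3 = 38; q_3 = 112; s_3 = 179; t_3 = 162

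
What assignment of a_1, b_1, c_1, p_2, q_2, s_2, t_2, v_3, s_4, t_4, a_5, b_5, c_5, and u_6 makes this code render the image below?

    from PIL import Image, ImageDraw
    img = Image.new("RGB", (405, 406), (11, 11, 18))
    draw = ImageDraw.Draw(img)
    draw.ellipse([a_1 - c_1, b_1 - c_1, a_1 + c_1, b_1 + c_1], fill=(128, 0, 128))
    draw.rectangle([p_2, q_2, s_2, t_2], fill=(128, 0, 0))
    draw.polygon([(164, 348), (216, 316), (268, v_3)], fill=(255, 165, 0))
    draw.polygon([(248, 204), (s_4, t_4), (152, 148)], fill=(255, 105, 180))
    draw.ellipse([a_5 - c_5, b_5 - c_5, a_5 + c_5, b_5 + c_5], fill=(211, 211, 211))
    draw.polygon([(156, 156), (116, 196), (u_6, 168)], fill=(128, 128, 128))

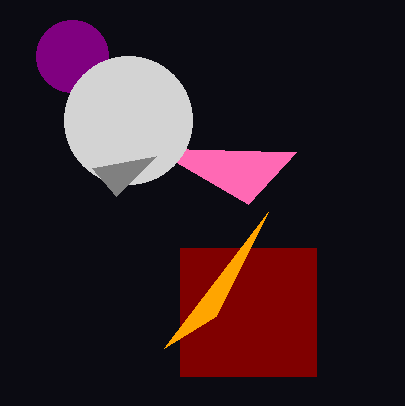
a_1 = 72
b_1 = 56
c_1 = 36
p_2 = 180
q_2 = 248
s_2 = 316
t_2 = 376
v_3 = 212
s_4 = 296
t_4 = 152
a_5 = 128
b_5 = 120
c_5 = 64
u_6 = 92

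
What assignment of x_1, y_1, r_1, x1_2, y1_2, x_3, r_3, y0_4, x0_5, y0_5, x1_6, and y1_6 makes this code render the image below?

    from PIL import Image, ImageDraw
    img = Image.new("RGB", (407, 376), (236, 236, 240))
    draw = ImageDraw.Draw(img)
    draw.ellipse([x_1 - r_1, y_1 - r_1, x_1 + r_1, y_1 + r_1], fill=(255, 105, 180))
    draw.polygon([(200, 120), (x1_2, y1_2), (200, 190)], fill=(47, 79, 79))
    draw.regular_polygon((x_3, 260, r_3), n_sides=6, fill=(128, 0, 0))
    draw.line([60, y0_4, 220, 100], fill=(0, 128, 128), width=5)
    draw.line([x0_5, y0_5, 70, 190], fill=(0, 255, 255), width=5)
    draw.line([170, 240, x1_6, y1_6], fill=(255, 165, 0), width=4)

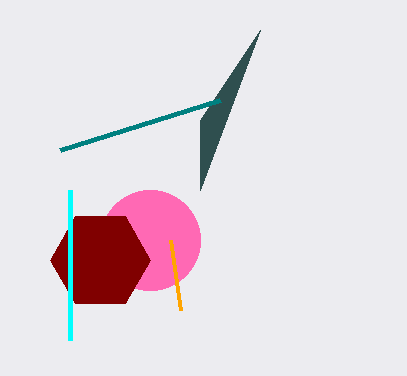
x_1 = 150; y_1 = 240; r_1 = 50; x1_2 = 260; y1_2 = 30; x_3 = 100; r_3 = 50; y0_4 = 150; x0_5 = 70; y0_5 = 340; x1_6 = 180; y1_6 = 310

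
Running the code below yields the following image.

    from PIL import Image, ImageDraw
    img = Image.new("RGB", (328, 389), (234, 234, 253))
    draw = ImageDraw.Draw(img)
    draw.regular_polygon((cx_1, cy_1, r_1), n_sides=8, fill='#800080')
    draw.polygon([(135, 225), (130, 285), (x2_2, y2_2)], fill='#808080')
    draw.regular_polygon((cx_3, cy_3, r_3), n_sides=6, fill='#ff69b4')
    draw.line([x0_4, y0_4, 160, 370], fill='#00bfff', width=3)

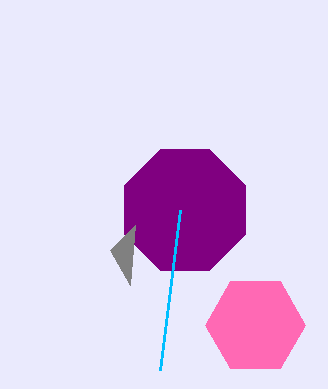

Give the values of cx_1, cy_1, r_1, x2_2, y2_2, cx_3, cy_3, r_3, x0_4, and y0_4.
cx_1 = 185; cy_1 = 210; r_1 = 65; x2_2 = 110; y2_2 = 250; cx_3 = 255; cy_3 = 325; r_3 = 50; x0_4 = 180; y0_4 = 210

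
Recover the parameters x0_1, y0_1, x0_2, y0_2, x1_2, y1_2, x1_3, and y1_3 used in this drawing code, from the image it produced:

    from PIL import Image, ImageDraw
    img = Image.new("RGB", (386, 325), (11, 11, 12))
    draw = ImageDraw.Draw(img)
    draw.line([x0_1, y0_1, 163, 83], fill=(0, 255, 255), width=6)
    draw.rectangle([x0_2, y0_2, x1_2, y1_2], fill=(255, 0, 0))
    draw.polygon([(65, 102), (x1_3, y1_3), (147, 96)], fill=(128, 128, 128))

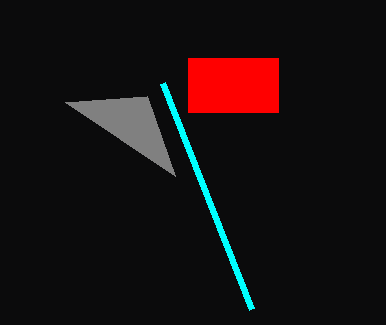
x0_1 = 252
y0_1 = 309
x0_2 = 188
y0_2 = 58
x1_2 = 278
y1_2 = 112
x1_3 = 175
y1_3 = 176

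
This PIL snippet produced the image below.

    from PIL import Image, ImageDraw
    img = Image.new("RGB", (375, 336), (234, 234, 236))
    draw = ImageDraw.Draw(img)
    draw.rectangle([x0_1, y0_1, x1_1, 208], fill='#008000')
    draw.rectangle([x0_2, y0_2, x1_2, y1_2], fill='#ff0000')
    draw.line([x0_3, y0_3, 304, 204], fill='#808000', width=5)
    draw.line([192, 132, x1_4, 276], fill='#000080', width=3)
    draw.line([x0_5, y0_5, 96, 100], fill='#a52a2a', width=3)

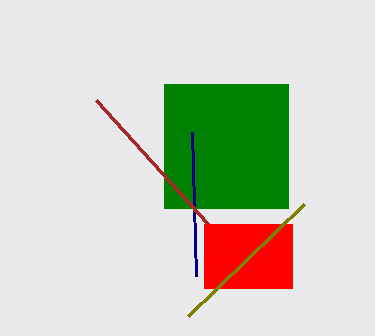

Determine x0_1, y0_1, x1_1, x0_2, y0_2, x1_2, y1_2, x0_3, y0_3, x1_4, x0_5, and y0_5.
x0_1 = 164, y0_1 = 84, x1_1 = 288, x0_2 = 204, y0_2 = 224, x1_2 = 292, y1_2 = 288, x0_3 = 188, y0_3 = 316, x1_4 = 196, x0_5 = 208, y0_5 = 224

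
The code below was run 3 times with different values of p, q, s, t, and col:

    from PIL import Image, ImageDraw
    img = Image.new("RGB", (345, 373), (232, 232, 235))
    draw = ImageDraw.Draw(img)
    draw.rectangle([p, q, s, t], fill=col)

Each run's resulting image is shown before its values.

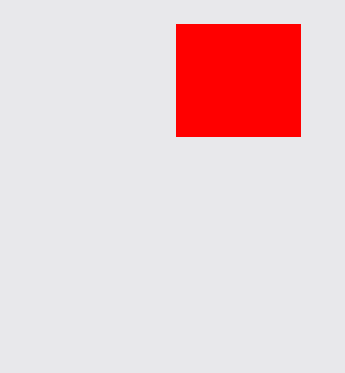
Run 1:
p = 176; q = 24; s = 300; t = 136; col = 'red'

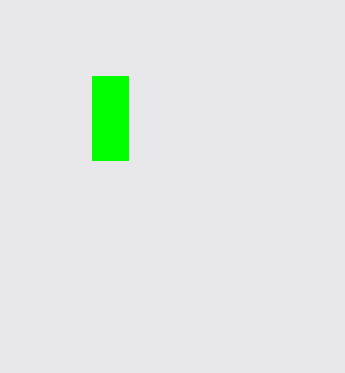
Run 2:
p = 92; q = 76; s = 128; t = 160; col = 'lime'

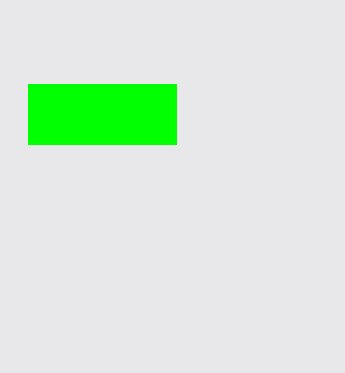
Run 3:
p = 28; q = 84; s = 176; t = 144; col = 'lime'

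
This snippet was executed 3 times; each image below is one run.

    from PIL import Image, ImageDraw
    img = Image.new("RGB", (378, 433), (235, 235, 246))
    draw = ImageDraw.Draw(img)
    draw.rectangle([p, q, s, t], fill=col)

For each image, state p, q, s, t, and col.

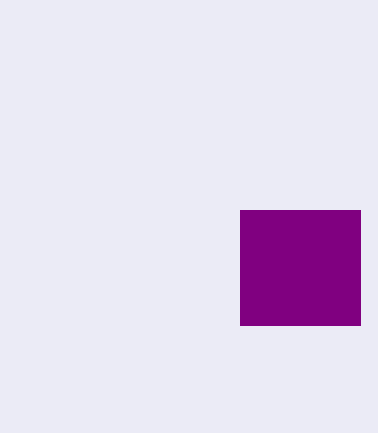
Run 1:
p = 240, q = 210, s = 360, t = 325, col = 'purple'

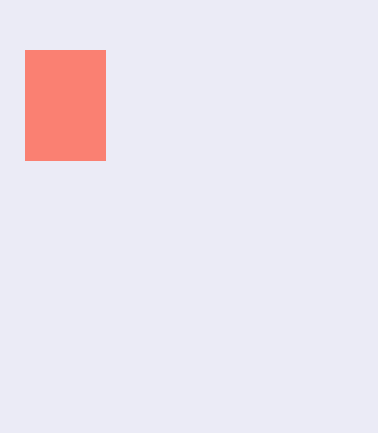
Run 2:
p = 25
q = 50
s = 105
t = 160
col = 'salmon'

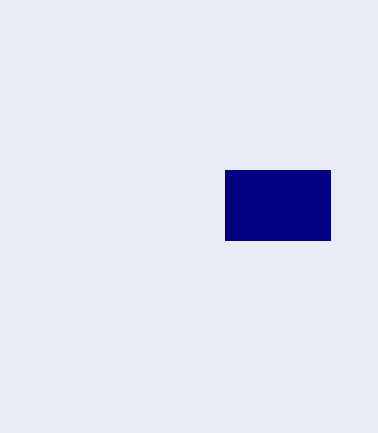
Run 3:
p = 225, q = 170, s = 330, t = 240, col = 'navy'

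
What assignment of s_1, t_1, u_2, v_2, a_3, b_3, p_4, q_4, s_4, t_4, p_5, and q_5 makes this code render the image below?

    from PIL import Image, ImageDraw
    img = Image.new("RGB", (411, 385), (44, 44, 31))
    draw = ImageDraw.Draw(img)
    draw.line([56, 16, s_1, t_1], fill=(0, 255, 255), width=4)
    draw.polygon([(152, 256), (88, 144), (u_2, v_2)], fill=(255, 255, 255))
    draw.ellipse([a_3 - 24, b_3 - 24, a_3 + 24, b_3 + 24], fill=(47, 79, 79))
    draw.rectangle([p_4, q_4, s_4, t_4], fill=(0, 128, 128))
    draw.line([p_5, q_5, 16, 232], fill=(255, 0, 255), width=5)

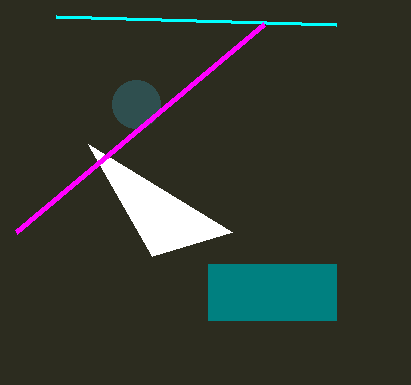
s_1 = 336
t_1 = 24
u_2 = 232
v_2 = 232
a_3 = 136
b_3 = 104
p_4 = 208
q_4 = 264
s_4 = 336
t_4 = 320
p_5 = 264
q_5 = 24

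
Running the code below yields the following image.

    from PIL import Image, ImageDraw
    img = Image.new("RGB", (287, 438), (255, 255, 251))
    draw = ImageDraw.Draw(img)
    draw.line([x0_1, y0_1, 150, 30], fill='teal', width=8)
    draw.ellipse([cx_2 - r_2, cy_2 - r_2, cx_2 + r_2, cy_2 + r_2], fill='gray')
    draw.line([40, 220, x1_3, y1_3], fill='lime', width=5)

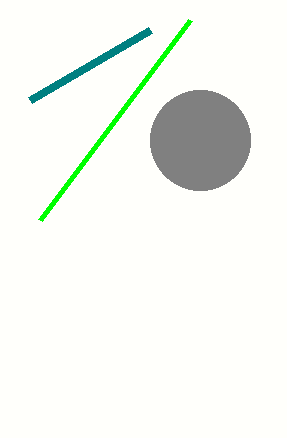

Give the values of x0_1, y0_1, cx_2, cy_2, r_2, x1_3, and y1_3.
x0_1 = 30
y0_1 = 100
cx_2 = 200
cy_2 = 140
r_2 = 50
x1_3 = 190
y1_3 = 20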